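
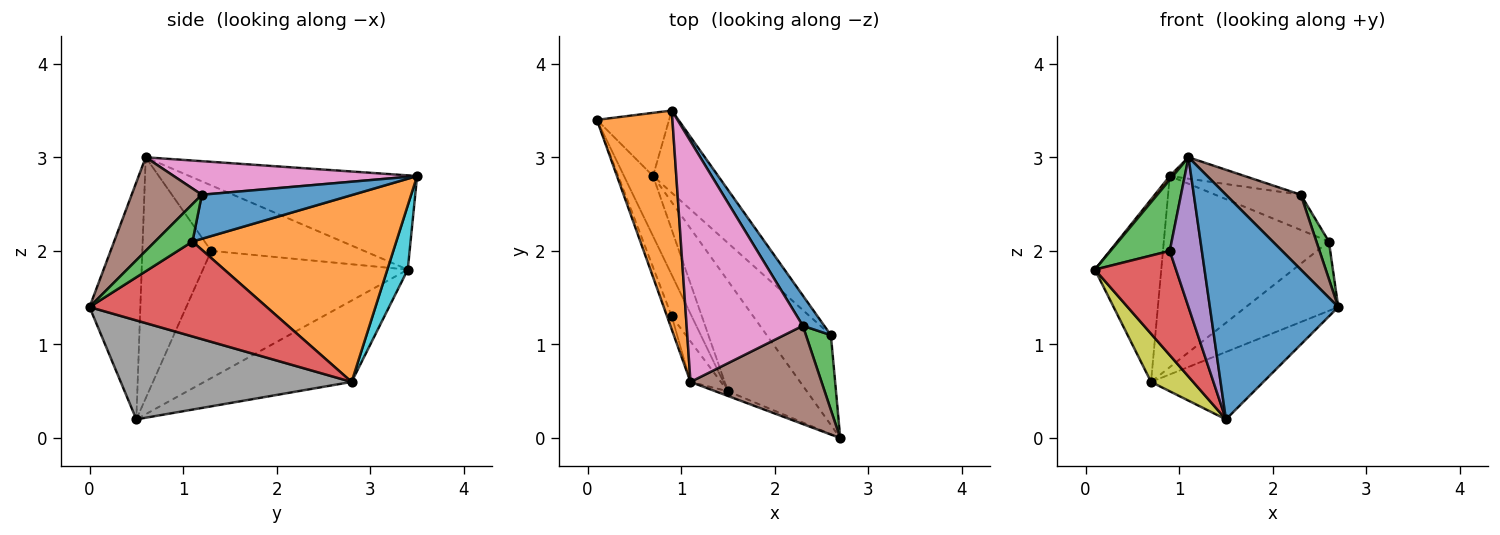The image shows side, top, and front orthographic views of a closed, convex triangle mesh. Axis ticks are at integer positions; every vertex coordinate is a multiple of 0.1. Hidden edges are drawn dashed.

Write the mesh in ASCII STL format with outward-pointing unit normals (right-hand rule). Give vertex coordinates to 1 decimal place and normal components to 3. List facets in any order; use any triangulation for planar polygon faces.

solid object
 facet normal -0.368 -0.930 -0.019
  outer loop
   vertex 1.5 0.5 0.2
   vertex 2.7 0.0 1.4
   vertex 1.1 0.6 3.0
  endloop
 endfacet
 facet normal -0.780 -0.011 0.625
  outer loop
   vertex 0.9 3.5 2.8
   vertex 0.1 3.4 1.8
   vertex 1.1 0.6 3.0
  endloop
 endfacet
 facet normal -0.930 -0.361 -0.066
  outer loop
   vertex 0.9 1.3 2.0
   vertex 1.1 0.6 3.0
   vertex 0.1 3.4 1.8
  endloop
 endfacet
 facet normal -0.920 -0.364 -0.145
  outer loop
   vertex 0.9 1.3 2.0
   vertex 0.1 3.4 1.8
   vertex 1.5 0.5 0.2
  endloop
 endfacet
 facet normal -0.901 -0.420 -0.114
  outer loop
   vertex 0.9 1.3 2.0
   vertex 1.5 0.5 0.2
   vertex 1.1 0.6 3.0
  endloop
 endfacet
 facet normal 0.494 -0.527 0.692
  outer loop
   vertex 2.3 1.2 2.6
   vertex 1.1 0.6 3.0
   vertex 2.7 0.0 1.4
  endloop
 endfacet
 facet normal 0.277 0.085 0.957
  outer loop
   vertex 2.3 1.2 2.6
   vertex 0.9 3.5 2.8
   vertex 1.1 0.6 3.0
  endloop
 endfacet
 facet normal 0.731 0.356 -0.583
  outer loop
   vertex 0.7 2.8 0.6
   vertex 2.7 0.0 1.4
   vertex 1.5 0.5 0.2
  endloop
 endfacet
 facet normal -0.909 -0.260 -0.325
  outer loop
   vertex 0.7 2.8 0.6
   vertex 1.5 0.5 0.2
   vertex 0.1 3.4 1.8
  endloop
 endfacet
 facet normal 0.279 0.907 -0.314
  outer loop
   vertex 0.7 2.8 0.6
   vertex 0.1 3.4 1.8
   vertex 0.9 3.5 2.8
  endloop
 endfacet
 facet normal 0.801 0.454 0.390
  outer loop
   vertex 2.6 1.1 2.1
   vertex 0.9 3.5 2.8
   vertex 2.3 1.2 2.6
  endloop
 endfacet
 facet normal 0.750 0.608 -0.261
  outer loop
   vertex 2.6 1.1 2.1
   vertex 0.7 2.8 0.6
   vertex 0.9 3.5 2.8
  endloop
 endfacet
 facet normal 0.802 -0.267 0.535
  outer loop
   vertex 2.6 1.1 2.1
   vertex 2.3 1.2 2.6
   vertex 2.7 0.0 1.4
  endloop
 endfacet
 facet normal 0.761 0.396 -0.514
  outer loop
   vertex 2.6 1.1 2.1
   vertex 2.7 0.0 1.4
   vertex 0.7 2.8 0.6
  endloop
 endfacet
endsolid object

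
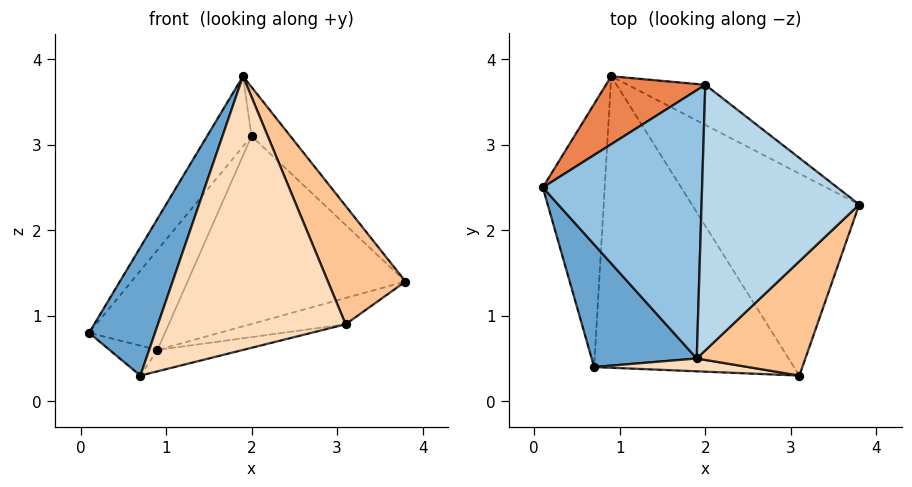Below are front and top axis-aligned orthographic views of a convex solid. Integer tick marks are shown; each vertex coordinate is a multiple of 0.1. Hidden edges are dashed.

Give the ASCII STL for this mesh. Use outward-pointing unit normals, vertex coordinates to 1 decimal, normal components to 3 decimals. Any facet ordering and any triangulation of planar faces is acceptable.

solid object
 facet normal -0.890 -0.329 0.315
  outer loop
   vertex 1.9 0.5 3.8
   vertex 0.1 2.5 0.8
   vertex 0.7 0.4 0.3
  endloop
 endfacet
 facet normal -0.799 0.152 0.581
  outer loop
   vertex 2.0 3.7 3.1
   vertex 0.1 2.5 0.8
   vertex 1.9 0.5 3.8
  endloop
 endfacet
 facet normal 0.731 0.124 0.671
  outer loop
   vertex 2.0 3.7 3.1
   vertex 1.9 0.5 3.8
   vertex 3.8 2.3 1.4
  endloop
 endfacet
 facet normal -0.397 0.104 -0.912
  outer loop
   vertex 0.9 3.8 0.6
   vertex 0.7 0.4 0.3
   vertex 0.1 2.5 0.8
  endloop
 endfacet
 facet normal -0.769 0.529 0.360
  outer loop
   vertex 0.9 3.8 0.6
   vertex 0.1 2.5 0.8
   vertex 2.0 3.7 3.1
  endloop
 endfacet
 facet normal 0.491 0.852 -0.182
  outer loop
   vertex 0.9 3.8 0.6
   vertex 2.0 3.7 3.1
   vertex 3.8 2.3 1.4
  endloop
 endfacet
 facet normal 0.842 -0.388 0.375
  outer loop
   vertex 3.1 0.3 0.9
   vertex 3.8 2.3 1.4
   vertex 1.9 0.5 3.8
  endloop
 endfacet
 facet normal -0.053 -0.997 0.047
  outer loop
   vertex 3.1 0.3 0.9
   vertex 1.9 0.5 3.8
   vertex 0.7 0.4 0.3
  endloop
 endfacet
 facet normal 0.322 0.122 -0.939
  outer loop
   vertex 3.1 0.3 0.9
   vertex 0.9 3.8 0.6
   vertex 3.8 2.3 1.4
  endloop
 endfacet
 facet normal 0.245 0.071 -0.967
  outer loop
   vertex 3.1 0.3 0.9
   vertex 0.7 0.4 0.3
   vertex 0.9 3.8 0.6
  endloop
 endfacet
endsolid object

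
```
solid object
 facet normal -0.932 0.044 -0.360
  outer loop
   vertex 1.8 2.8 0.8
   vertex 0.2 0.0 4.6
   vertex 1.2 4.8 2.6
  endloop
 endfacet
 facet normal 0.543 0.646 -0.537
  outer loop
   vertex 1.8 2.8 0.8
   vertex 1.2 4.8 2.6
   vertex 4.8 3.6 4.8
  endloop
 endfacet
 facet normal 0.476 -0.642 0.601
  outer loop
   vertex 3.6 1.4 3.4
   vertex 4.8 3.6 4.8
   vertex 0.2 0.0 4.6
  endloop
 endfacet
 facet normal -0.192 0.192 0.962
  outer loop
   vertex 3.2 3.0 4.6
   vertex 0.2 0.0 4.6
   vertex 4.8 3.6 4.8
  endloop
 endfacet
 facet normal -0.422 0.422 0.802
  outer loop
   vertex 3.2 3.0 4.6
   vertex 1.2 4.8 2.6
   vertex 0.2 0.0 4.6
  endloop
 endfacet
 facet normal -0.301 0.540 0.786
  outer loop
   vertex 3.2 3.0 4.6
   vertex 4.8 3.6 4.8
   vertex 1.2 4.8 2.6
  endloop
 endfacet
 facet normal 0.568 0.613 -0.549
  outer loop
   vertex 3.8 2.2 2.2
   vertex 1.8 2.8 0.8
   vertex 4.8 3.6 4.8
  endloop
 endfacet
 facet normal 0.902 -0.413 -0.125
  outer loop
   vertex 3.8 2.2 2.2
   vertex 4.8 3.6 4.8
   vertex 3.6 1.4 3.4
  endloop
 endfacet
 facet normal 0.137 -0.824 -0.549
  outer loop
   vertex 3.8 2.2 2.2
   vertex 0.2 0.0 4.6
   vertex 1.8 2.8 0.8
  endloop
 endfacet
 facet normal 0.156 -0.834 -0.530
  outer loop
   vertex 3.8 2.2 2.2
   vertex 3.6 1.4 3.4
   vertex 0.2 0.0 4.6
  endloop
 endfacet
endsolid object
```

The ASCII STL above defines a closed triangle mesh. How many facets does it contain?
10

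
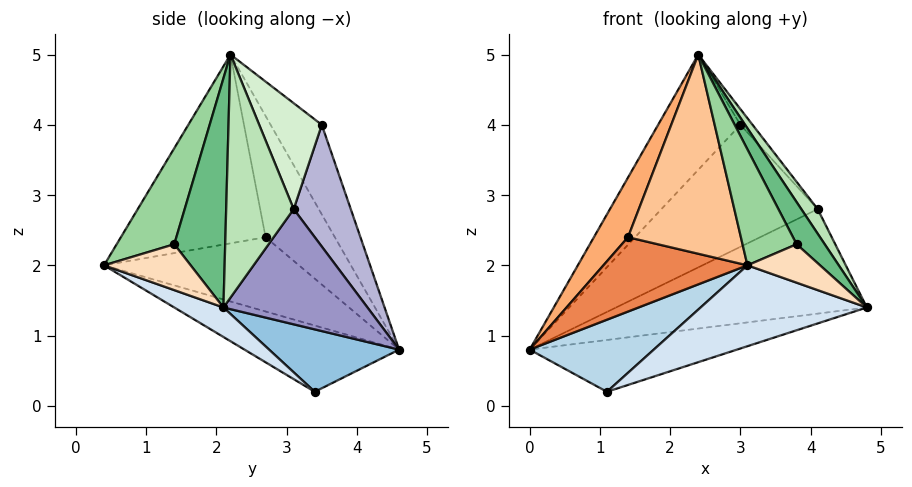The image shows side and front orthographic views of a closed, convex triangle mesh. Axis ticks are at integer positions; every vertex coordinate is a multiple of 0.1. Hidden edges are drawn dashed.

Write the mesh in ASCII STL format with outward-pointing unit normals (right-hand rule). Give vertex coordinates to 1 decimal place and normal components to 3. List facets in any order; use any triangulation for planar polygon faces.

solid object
 facet normal -0.415 0.667 0.618
  outer loop
   vertex 3.0 3.5 4.0
   vertex 0.0 4.6 0.8
   vertex 2.4 2.2 5.0
  endloop
 endfacet
 facet normal 0.431 0.687 -0.584
  outer loop
   vertex 1.1 3.4 0.2
   vertex 0.0 4.6 0.8
   vertex 4.8 2.1 1.4
  endloop
 endfacet
 facet normal -0.768 -0.617 -0.174
  outer loop
   vertex 1.1 3.4 0.2
   vertex 3.1 0.4 2.0
   vertex 0.0 4.6 0.8
  endloop
 endfacet
 facet normal 0.131 -0.444 -0.886
  outer loop
   vertex 1.1 3.4 0.2
   vertex 4.8 2.1 1.4
   vertex 3.1 0.4 2.0
  endloop
 endfacet
 facet normal -0.804 -0.594 -0.002
  outer loop
   vertex 1.4 2.7 2.4
   vertex 0.0 4.6 0.8
   vertex 3.1 0.4 2.0
  endloop
 endfacet
 facet normal -0.868 -0.428 0.252
  outer loop
   vertex 1.4 2.7 2.4
   vertex 2.4 2.2 5.0
   vertex 0.0 4.6 0.8
  endloop
 endfacet
 facet normal -0.775 -0.605 0.182
  outer loop
   vertex 1.4 2.7 2.4
   vertex 3.1 0.4 2.0
   vertex 2.4 2.2 5.0
  endloop
 endfacet
 facet normal 0.723 -0.606 0.332
  outer loop
   vertex 3.8 1.4 2.3
   vertex 3.1 0.4 2.0
   vertex 4.8 2.1 1.4
  endloop
 endfacet
 facet normal 0.752 -0.415 0.513
  outer loop
   vertex 3.8 1.4 2.3
   vertex 4.8 2.1 1.4
   vertex 2.4 2.2 5.0
  endloop
 endfacet
 facet normal 0.630 -0.592 0.502
  outer loop
   vertex 3.8 1.4 2.3
   vertex 2.4 2.2 5.0
   vertex 3.1 0.4 2.0
  endloop
 endfacet
 facet normal 0.813 -0.197 0.548
  outer loop
   vertex 4.1 3.1 2.8
   vertex 2.4 2.2 5.0
   vertex 4.8 2.1 1.4
  endloop
 endfacet
 facet normal 0.753 0.146 0.642
  outer loop
   vertex 4.1 3.1 2.8
   vertex 3.0 3.5 4.0
   vertex 2.4 2.2 5.0
  endloop
 endfacet
 facet normal 0.467 0.813 -0.347
  outer loop
   vertex 4.1 3.1 2.8
   vertex 4.8 2.1 1.4
   vertex 0.0 4.6 0.8
  endloop
 endfacet
 facet normal 0.343 0.939 0.001
  outer loop
   vertex 4.1 3.1 2.8
   vertex 0.0 4.6 0.8
   vertex 3.0 3.5 4.0
  endloop
 endfacet
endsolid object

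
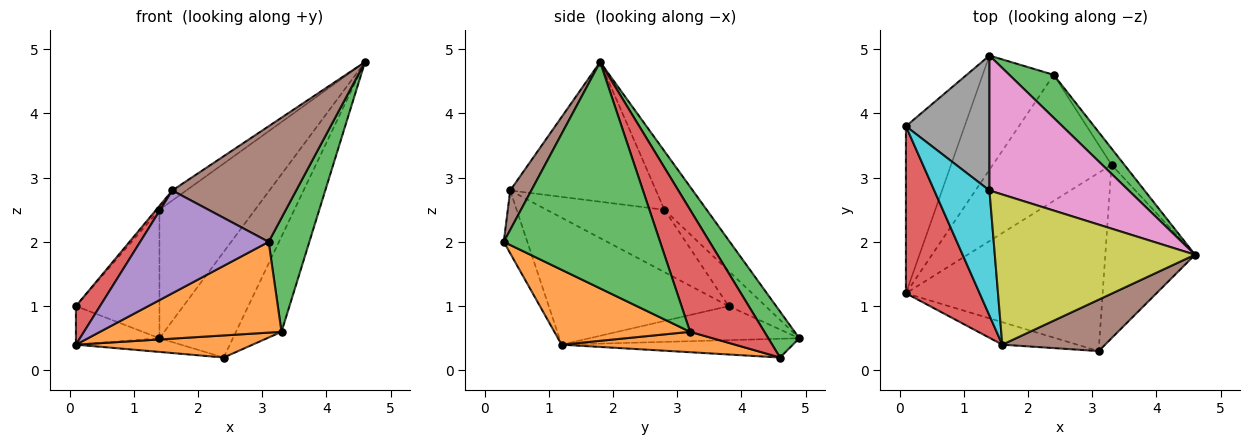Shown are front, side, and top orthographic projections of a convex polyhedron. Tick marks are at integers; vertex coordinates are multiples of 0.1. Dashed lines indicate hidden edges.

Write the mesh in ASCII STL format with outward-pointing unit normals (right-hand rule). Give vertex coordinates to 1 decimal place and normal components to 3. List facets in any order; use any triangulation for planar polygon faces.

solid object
 facet normal -0.492 0.196 -0.848
  outer loop
   vertex 0.1 3.8 1.0
   vertex 1.4 4.9 0.5
   vertex 0.1 1.2 0.4
  endloop
 endfacet
 facet normal 0.321 -0.430 -0.844
  outer loop
   vertex 3.3 3.2 0.6
   vertex 3.1 0.3 2.0
   vertex 0.1 1.2 0.4
  endloop
 endfacet
 facet normal 0.904 -0.235 -0.358
  outer loop
   vertex 3.3 3.2 0.6
   vertex 4.6 1.8 4.8
   vertex 3.1 0.3 2.0
  endloop
 endfacet
 facet normal -0.859 -0.115 0.499
  outer loop
   vertex 1.6 0.4 2.8
   vertex 0.1 3.8 1.0
   vertex 0.1 1.2 0.4
  endloop
 endfacet
 facet normal -0.176 -0.962 -0.210
  outer loop
   vertex 1.6 0.4 2.8
   vertex 0.1 1.2 0.4
   vertex 3.1 0.3 2.0
  endloop
 endfacet
 facet normal 0.154 -0.903 0.401
  outer loop
   vertex 1.6 0.4 2.8
   vertex 3.1 0.3 2.0
   vertex 4.6 1.8 4.8
  endloop
 endfacet
 facet normal -0.292 0.660 0.693
  outer loop
   vertex 1.4 2.8 2.5
   vertex 4.6 1.8 4.8
   vertex 1.4 4.9 0.5
  endloop
 endfacet
 facet normal -0.292 0.660 0.693
  outer loop
   vertex 1.4 2.8 2.5
   vertex 1.4 4.9 0.5
   vertex 0.1 3.8 1.0
  endloop
 endfacet
 facet normal -0.571 0.055 0.819
  outer loop
   vertex 1.4 2.8 2.5
   vertex 1.6 0.4 2.8
   vertex 4.6 1.8 4.8
  endloop
 endfacet
 facet normal -0.749 0.020 0.663
  outer loop
   vertex 1.4 2.8 2.5
   vertex 0.1 3.8 1.0
   vertex 1.6 0.4 2.8
  endloop
 endfacet
 facet normal -0.254 0.115 -0.960
  outer loop
   vertex 2.4 4.6 0.2
   vertex 0.1 1.2 0.4
   vertex 1.4 4.9 0.5
  endloop
 endfacet
 facet normal 0.167 -0.170 -0.971
  outer loop
   vertex 2.4 4.6 0.2
   vertex 3.3 3.2 0.6
   vertex 0.1 1.2 0.4
  endloop
 endfacet
 facet normal 0.364 0.863 0.351
  outer loop
   vertex 2.4 4.6 0.2
   vertex 1.4 4.9 0.5
   vertex 4.6 1.8 4.8
  endloop
 endfacet
 facet normal 0.849 0.520 -0.089
  outer loop
   vertex 2.4 4.6 0.2
   vertex 4.6 1.8 4.8
   vertex 3.3 3.2 0.6
  endloop
 endfacet
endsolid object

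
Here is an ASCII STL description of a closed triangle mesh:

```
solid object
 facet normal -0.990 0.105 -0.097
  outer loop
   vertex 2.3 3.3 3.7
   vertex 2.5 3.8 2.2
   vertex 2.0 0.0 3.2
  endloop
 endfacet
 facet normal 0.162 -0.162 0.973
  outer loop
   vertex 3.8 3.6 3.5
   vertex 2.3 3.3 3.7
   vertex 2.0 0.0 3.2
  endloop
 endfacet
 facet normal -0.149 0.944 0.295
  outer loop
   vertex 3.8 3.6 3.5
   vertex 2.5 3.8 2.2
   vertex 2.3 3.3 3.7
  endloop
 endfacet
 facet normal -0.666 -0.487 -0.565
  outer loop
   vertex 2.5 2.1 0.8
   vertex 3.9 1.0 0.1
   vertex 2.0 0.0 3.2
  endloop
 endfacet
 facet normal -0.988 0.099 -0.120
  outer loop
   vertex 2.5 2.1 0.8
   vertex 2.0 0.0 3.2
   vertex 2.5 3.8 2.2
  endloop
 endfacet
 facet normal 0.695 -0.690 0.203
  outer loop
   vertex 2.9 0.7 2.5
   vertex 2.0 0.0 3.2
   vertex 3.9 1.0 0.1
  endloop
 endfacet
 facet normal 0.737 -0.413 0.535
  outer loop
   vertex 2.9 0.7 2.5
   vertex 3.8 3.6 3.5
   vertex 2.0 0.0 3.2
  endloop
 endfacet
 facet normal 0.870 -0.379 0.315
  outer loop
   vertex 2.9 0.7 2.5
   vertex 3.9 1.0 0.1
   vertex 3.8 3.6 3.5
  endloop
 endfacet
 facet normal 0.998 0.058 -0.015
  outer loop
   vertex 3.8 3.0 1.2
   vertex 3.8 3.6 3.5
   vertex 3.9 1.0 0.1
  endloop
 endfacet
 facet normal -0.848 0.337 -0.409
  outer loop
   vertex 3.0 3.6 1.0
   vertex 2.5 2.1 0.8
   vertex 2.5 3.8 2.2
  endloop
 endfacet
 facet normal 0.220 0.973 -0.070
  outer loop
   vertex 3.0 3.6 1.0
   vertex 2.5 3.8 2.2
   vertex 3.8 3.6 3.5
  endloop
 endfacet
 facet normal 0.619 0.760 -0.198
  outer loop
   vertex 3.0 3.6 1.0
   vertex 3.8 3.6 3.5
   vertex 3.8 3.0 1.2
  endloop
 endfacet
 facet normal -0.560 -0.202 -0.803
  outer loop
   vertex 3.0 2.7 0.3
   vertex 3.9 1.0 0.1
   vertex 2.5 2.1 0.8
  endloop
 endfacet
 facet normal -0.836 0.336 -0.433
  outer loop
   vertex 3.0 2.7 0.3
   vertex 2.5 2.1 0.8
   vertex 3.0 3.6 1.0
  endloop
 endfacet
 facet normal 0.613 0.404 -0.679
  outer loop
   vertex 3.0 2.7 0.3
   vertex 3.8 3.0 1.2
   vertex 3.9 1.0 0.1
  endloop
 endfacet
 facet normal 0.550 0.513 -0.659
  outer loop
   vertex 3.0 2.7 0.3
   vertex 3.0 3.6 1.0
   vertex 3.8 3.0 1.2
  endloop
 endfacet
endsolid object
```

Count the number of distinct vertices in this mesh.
10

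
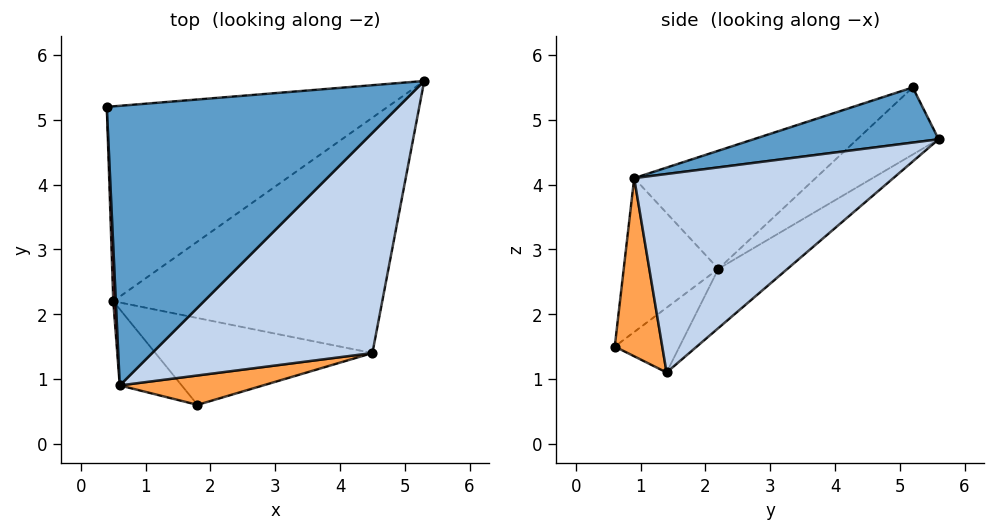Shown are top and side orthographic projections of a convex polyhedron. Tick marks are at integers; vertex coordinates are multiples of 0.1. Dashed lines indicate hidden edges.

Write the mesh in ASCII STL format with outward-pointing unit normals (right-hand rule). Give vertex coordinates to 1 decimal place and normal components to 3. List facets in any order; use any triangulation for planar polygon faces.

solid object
 facet normal 0.177 -0.297 0.938
  outer loop
   vertex 0.6 0.9 4.1
   vertex 5.3 5.6 4.7
   vertex 0.4 5.2 5.5
  endloop
 endfacet
 facet normal 0.532 -0.607 0.590
  outer loop
   vertex 0.6 0.9 4.1
   vertex 4.5 1.4 1.1
   vertex 5.3 5.6 4.7
  endloop
 endfacet
 facet normal 0.309 -0.918 0.248
  outer loop
   vertex 0.6 0.9 4.1
   vertex 1.8 0.6 1.5
   vertex 4.5 1.4 1.1
  endloop
 endfacet
 facet normal -0.173 0.669 -0.723
  outer loop
   vertex 0.5 2.2 2.7
   vertex 0.4 5.2 5.5
   vertex 5.3 5.6 4.7
  endloop
 endfacet
 facet normal -0.162 0.660 -0.734
  outer loop
   vertex 0.5 2.2 2.7
   vertex 5.3 5.6 4.7
   vertex 4.5 1.4 1.1
  endloop
 endfacet
 facet normal -0.257 0.437 -0.862
  outer loop
   vertex 0.5 2.2 2.7
   vertex 4.5 1.4 1.1
   vertex 1.8 0.6 1.5
  endloop
 endfacet
 facet normal -0.998 -0.053 0.022
  outer loop
   vertex 0.5 2.2 2.7
   vertex 0.6 0.9 4.1
   vertex 0.4 5.2 5.5
  endloop
 endfacet
 facet normal -0.838 -0.428 -0.338
  outer loop
   vertex 0.5 2.2 2.7
   vertex 1.8 0.6 1.5
   vertex 0.6 0.9 4.1
  endloop
 endfacet
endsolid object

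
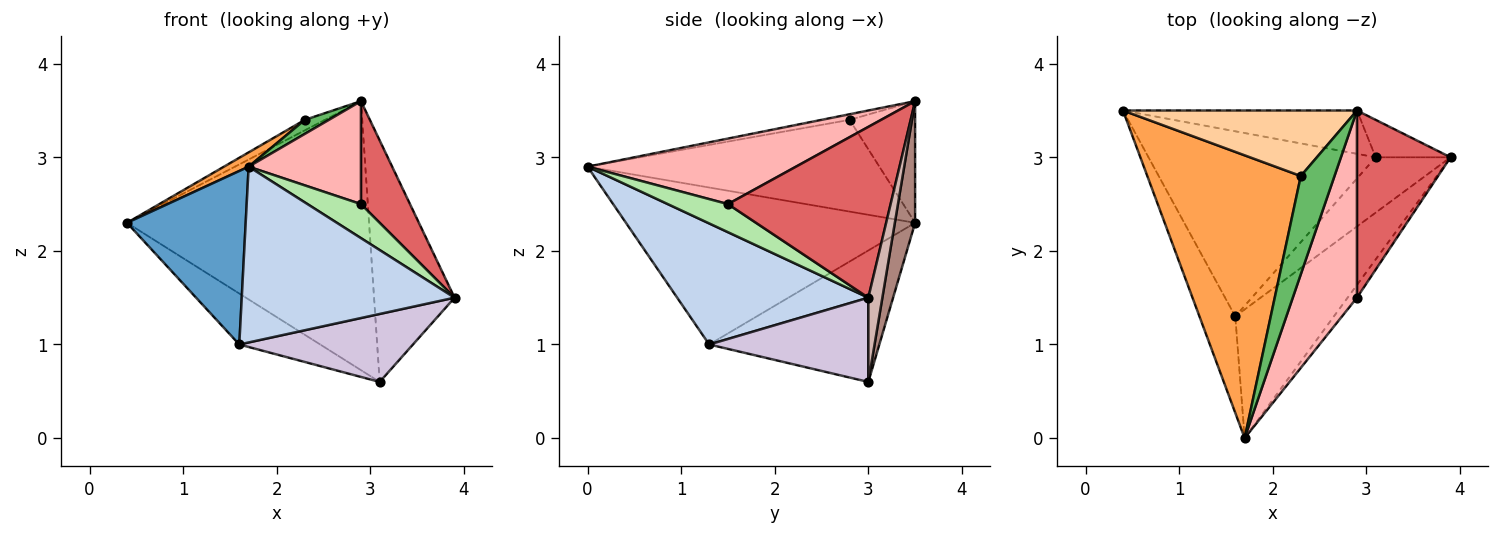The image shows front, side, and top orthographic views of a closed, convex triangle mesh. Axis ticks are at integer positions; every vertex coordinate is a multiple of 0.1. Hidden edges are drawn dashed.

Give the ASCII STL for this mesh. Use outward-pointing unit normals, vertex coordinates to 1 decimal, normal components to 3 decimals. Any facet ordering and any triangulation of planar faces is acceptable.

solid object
 facet normal -0.905 -0.372 -0.207
  outer loop
   vertex 1.6 1.3 1.0
   vertex 1.7 0.0 2.9
   vertex 0.4 3.5 2.3
  endloop
 endfacet
 facet normal 0.587 -0.653 -0.478
  outer loop
   vertex 1.6 1.3 1.0
   vertex 3.9 3.0 1.5
   vertex 1.7 0.0 2.9
  endloop
 endfacet
 facet normal -0.512 -0.043 0.858
  outer loop
   vertex 2.3 2.8 3.4
   vertex 0.4 3.5 2.3
   vertex 1.7 0.0 2.9
  endloop
 endfacet
 facet normal -0.457 0.141 0.878
  outer loop
   vertex 2.3 2.8 3.4
   vertex 2.9 3.5 3.6
   vertex 0.4 3.5 2.3
  endloop
 endfacet
 facet normal -0.163 -0.140 0.977
  outer loop
   vertex 2.3 2.8 3.4
   vertex 1.7 0.0 2.9
   vertex 2.9 3.5 3.6
  endloop
 endfacet
 facet normal 0.725 -0.645 -0.242
  outer loop
   vertex 2.9 1.5 2.5
   vertex 1.7 0.0 2.9
   vertex 3.9 3.0 1.5
  endloop
 endfacet
 facet normal 0.848 -0.256 0.465
  outer loop
   vertex 2.9 1.5 2.5
   vertex 3.9 3.0 1.5
   vertex 2.9 3.5 3.6
  endloop
 endfacet
 facet normal 0.667 -0.359 0.653
  outer loop
   vertex 2.9 1.5 2.5
   vertex 2.9 3.5 3.6
   vertex 1.7 0.0 2.9
  endloop
 endfacet
 facet normal -0.487 0.232 -0.842
  outer loop
   vertex 3.1 3.0 0.6
   vertex 1.6 1.3 1.0
   vertex 0.4 3.5 2.3
  endloop
 endfacet
 facet normal 0.579 -0.632 -0.515
  outer loop
   vertex 3.1 3.0 0.6
   vertex 3.9 3.0 1.5
   vertex 1.6 1.3 1.0
  endloop
 endfacet
 facet normal 0.082 0.984 -0.158
  outer loop
   vertex 3.1 3.0 0.6
   vertex 0.4 3.5 2.3
   vertex 2.9 3.5 3.6
  endloop
 endfacet
 facet normal 0.170 0.974 -0.151
  outer loop
   vertex 3.1 3.0 0.6
   vertex 2.9 3.5 3.6
   vertex 3.9 3.0 1.5
  endloop
 endfacet
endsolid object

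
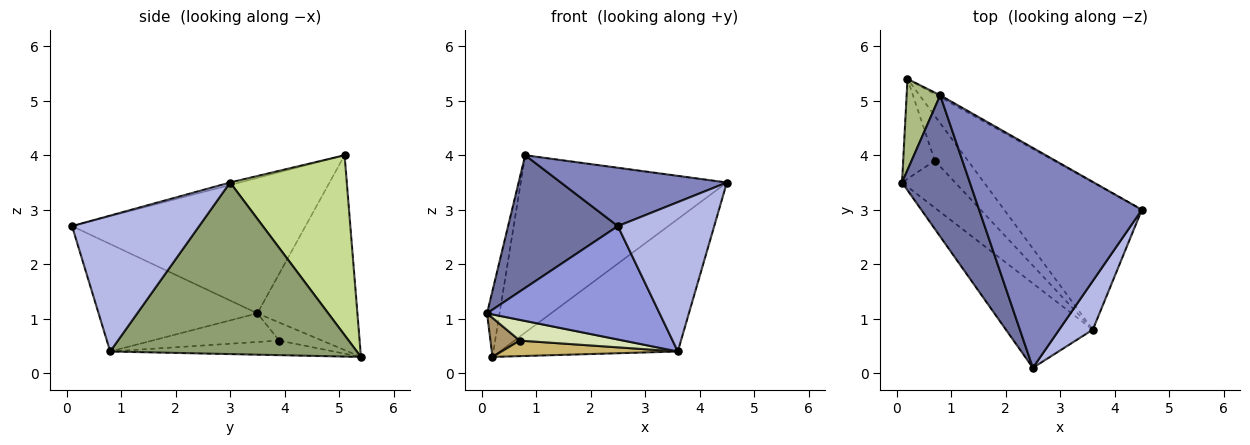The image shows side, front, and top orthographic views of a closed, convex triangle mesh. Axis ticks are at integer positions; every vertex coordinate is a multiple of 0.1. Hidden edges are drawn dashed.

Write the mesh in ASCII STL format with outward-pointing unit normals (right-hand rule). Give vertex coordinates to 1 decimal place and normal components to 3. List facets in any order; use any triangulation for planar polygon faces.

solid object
 facet normal -0.824 -0.388 0.413
  outer loop
   vertex 0.8 5.1 4.0
   vertex 0.1 3.5 1.1
   vertex 2.5 0.1 2.7
  endloop
 endfacet
 facet normal -0.015 -0.256 0.966
  outer loop
   vertex 0.8 5.1 4.0
   vertex 2.5 0.1 2.7
   vertex 4.5 3.0 3.5
  endloop
 endfacet
 facet normal -0.594 -0.645 -0.480
  outer loop
   vertex 3.6 0.8 0.4
   vertex 2.5 0.1 2.7
   vertex 0.1 3.5 1.1
  endloop
 endfacet
 facet normal 0.782 -0.593 0.194
  outer loop
   vertex 3.6 0.8 0.4
   vertex 4.5 3.0 3.5
   vertex 2.5 0.1 2.7
  endloop
 endfacet
 facet normal 0.680 0.490 -0.545
  outer loop
   vertex 0.2 5.4 0.3
   vertex 4.5 3.0 3.5
   vertex 3.6 0.8 0.4
  endloop
 endfacet
 facet normal -0.978 0.122 0.169
  outer loop
   vertex 0.2 5.4 0.3
   vertex 0.1 3.5 1.1
   vertex 0.8 5.1 4.0
  endloop
 endfacet
 facet normal 0.493 0.870 -0.009
  outer loop
   vertex 0.2 5.4 0.3
   vertex 0.8 5.1 4.0
   vertex 4.5 3.0 3.5
  endloop
 endfacet
 facet normal -0.443 -0.361 -0.821
  outer loop
   vertex 0.7 3.9 0.6
   vertex 3.6 0.8 0.4
   vertex 0.1 3.5 1.1
  endloop
 endfacet
 facet normal -0.471 -0.321 -0.822
  outer loop
   vertex 0.7 3.9 0.6
   vertex 0.1 3.5 1.1
   vertex 0.2 5.4 0.3
  endloop
 endfacet
 facet normal -0.383 -0.302 -0.873
  outer loop
   vertex 0.7 3.9 0.6
   vertex 0.2 5.4 0.3
   vertex 3.6 0.8 0.4
  endloop
 endfacet
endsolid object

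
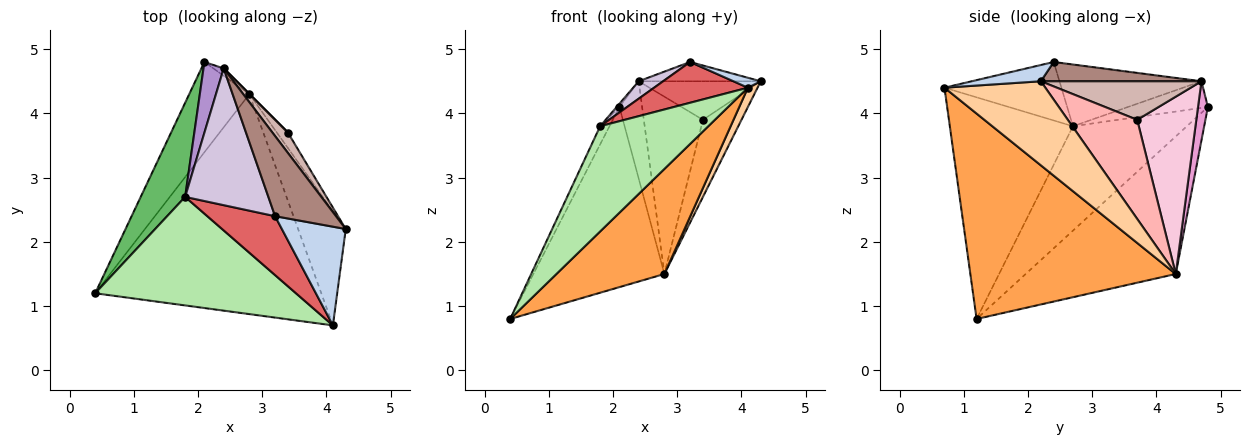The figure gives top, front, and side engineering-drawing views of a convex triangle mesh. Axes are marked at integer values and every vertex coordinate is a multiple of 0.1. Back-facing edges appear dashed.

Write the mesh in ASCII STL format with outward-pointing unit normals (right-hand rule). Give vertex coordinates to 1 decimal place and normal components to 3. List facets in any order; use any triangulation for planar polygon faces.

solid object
 facet normal -0.716 0.625 -0.313
  outer loop
   vertex 2.8 4.3 1.5
   vertex 0.4 1.2 0.8
   vertex 2.1 4.8 4.1
  endloop
 endfacet
 facet normal 0.245 -0.097 0.965
  outer loop
   vertex 4.1 0.7 4.4
   vertex 4.3 2.2 4.5
   vertex 3.2 2.4 4.8
  endloop
 endfacet
 facet normal 0.634 -0.333 -0.698
  outer loop
   vertex 4.1 0.7 4.4
   vertex 0.4 1.2 0.8
   vertex 2.8 4.3 1.5
  endloop
 endfacet
 facet normal 0.867 -0.083 -0.491
  outer loop
   vertex 4.1 0.7 4.4
   vertex 2.8 4.3 1.5
   vertex 4.3 2.2 4.5
  endloop
 endfacet
 facet normal -0.918 0.075 0.391
  outer loop
   vertex 1.8 2.7 3.8
   vertex 2.1 4.8 4.1
   vertex 0.4 1.2 0.8
  endloop
 endfacet
 facet normal -0.621 -0.546 0.563
  outer loop
   vertex 1.8 2.7 3.8
   vertex 0.4 1.2 0.8
   vertex 4.1 0.7 4.4
  endloop
 endfacet
 facet normal -0.579 -0.464 0.671
  outer loop
   vertex 1.8 2.7 3.8
   vertex 4.1 0.7 4.4
   vertex 3.2 2.4 4.8
  endloop
 endfacet
 facet normal 0.870 0.483 -0.097
  outer loop
   vertex 3.4 3.7 3.9
   vertex 4.3 2.2 4.5
   vertex 2.8 4.3 1.5
  endloop
 endfacet
 facet normal -0.796 0.027 0.604
  outer loop
   vertex 2.4 4.7 4.5
   vertex 2.1 4.8 4.1
   vertex 1.8 2.7 3.8
  endloop
 endfacet
 facet normal -0.593 -0.102 0.799
  outer loop
   vertex 2.4 4.7 4.5
   vertex 1.8 2.7 3.8
   vertex 3.2 2.4 4.8
  endloop
 endfacet
 facet normal 0.294 0.223 0.929
  outer loop
   vertex 2.4 4.7 4.5
   vertex 3.2 2.4 4.8
   vertex 4.3 2.2 4.5
  endloop
 endfacet
 facet normal 0.759 0.577 0.303
  outer loop
   vertex 2.4 4.7 4.5
   vertex 4.3 2.2 4.5
   vertex 3.4 3.7 3.9
  endloop
 endfacet
 facet normal 0.397 0.915 -0.069
  outer loop
   vertex 2.4 4.7 4.5
   vertex 2.8 4.3 1.5
   vertex 2.1 4.8 4.1
  endloop
 endfacet
 facet normal 0.707 0.707 0.000
  outer loop
   vertex 2.4 4.7 4.5
   vertex 3.4 3.7 3.9
   vertex 2.8 4.3 1.5
  endloop
 endfacet
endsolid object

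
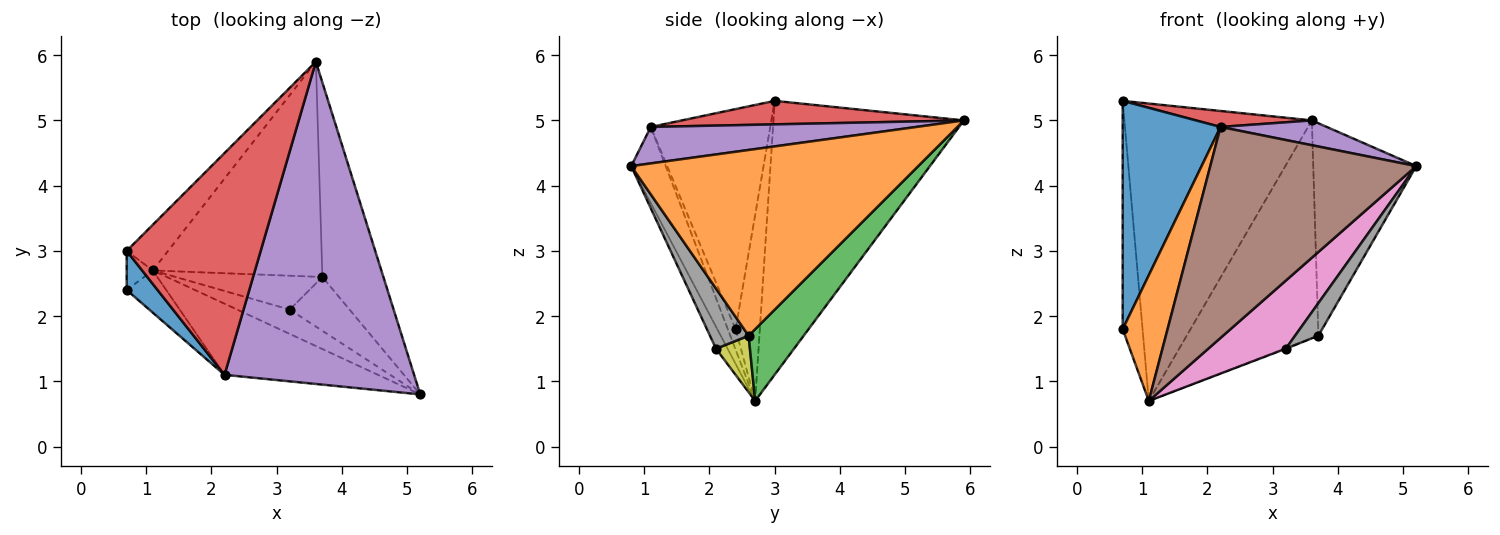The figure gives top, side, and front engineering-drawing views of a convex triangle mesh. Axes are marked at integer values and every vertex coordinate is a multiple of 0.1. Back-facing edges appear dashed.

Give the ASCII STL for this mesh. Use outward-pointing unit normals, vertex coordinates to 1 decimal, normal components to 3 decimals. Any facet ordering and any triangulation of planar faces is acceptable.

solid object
 facet normal -0.709 0.697 -0.107
  outer loop
   vertex 1.1 2.7 0.7
   vertex 0.7 3.0 5.3
   vertex 3.6 5.9 5.0
  endloop
 endfacet
 facet normal 0.899 0.323 -0.295
  outer loop
   vertex 3.7 2.6 1.7
   vertex 3.6 5.9 5.0
   vertex 5.2 0.8 4.3
  endloop
 endfacet
 facet normal 0.285 0.682 -0.673
  outer loop
   vertex 3.7 2.6 1.7
   vertex 1.1 2.7 0.7
   vertex 3.6 5.9 5.0
  endloop
 endfacet
 facet normal 0.172 -0.071 0.982
  outer loop
   vertex 2.2 1.1 4.9
   vertex 3.6 5.9 5.0
   vertex 0.7 3.0 5.3
  endloop
 endfacet
 facet normal 0.188 -0.075 0.979
  outer loop
   vertex 2.2 1.1 4.9
   vertex 5.2 0.8 4.3
   vertex 3.6 5.9 5.0
  endloop
 endfacet
 facet normal -0.157 -0.936 -0.315
  outer loop
   vertex 2.2 1.1 4.9
   vertex 1.1 2.7 0.7
   vertex 5.2 0.8 4.3
  endloop
 endfacet
 facet normal -0.139 -0.932 -0.333
  outer loop
   vertex 3.2 2.1 1.5
   vertex 5.2 0.8 4.3
   vertex 1.1 2.7 0.7
  endloop
 endfacet
 facet normal 0.652 -0.393 -0.648
  outer loop
   vertex 3.2 2.1 1.5
   vertex 3.7 2.6 1.7
   vertex 5.2 0.8 4.3
  endloop
 endfacet
 facet normal 0.359 0.014 -0.933
  outer loop
   vertex 3.2 2.1 1.5
   vertex 1.1 2.7 0.7
   vertex 3.7 2.6 1.7
  endloop
 endfacet
 facet normal -0.769 0.630 -0.108
  outer loop
   vertex 0.7 2.4 1.8
   vertex 0.7 3.0 5.3
   vertex 1.1 2.7 0.7
  endloop
 endfacet
 facet normal -0.769 -0.630 0.108
  outer loop
   vertex 0.7 2.4 1.8
   vertex 2.2 1.1 4.9
   vertex 0.7 3.0 5.3
  endloop
 endfacet
 facet normal -0.162 -0.936 -0.314
  outer loop
   vertex 0.7 2.4 1.8
   vertex 1.1 2.7 0.7
   vertex 2.2 1.1 4.9
  endloop
 endfacet
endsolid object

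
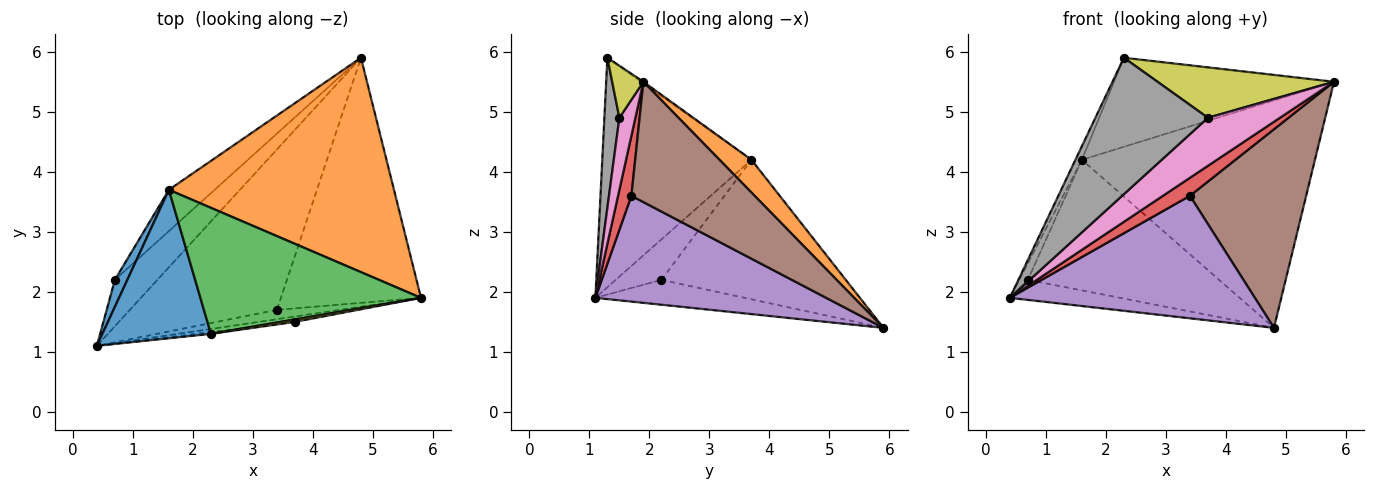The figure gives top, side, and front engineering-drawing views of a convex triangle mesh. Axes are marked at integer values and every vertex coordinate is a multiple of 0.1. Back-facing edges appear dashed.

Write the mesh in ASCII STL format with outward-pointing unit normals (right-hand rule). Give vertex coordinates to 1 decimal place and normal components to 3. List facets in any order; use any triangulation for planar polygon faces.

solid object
 facet normal -0.903 0.039 0.427
  outer loop
   vertex 1.6 3.7 4.2
   vertex 0.4 1.1 1.9
   vertex 2.3 1.3 5.9
  endloop
 endfacet
 facet normal 0.099 0.724 0.682
  outer loop
   vertex 1.6 3.7 4.2
   vertex 5.8 1.9 5.5
   vertex 4.8 5.9 1.4
  endloop
 endfacet
 facet normal -0.006 0.577 0.817
  outer loop
   vertex 1.6 3.7 4.2
   vertex 2.3 1.3 5.9
   vertex 5.8 1.9 5.5
  endloop
 endfacet
 facet normal 0.402 -0.813 -0.422
  outer loop
   vertex 3.4 1.7 3.6
   vertex 5.8 1.9 5.5
   vertex 0.4 1.1 1.9
  endloop
 endfacet
 facet normal 0.496 -0.527 -0.690
  outer loop
   vertex 3.4 1.7 3.6
   vertex 0.4 1.1 1.9
   vertex 4.8 5.9 1.4
  endloop
 endfacet
 facet normal 0.555 -0.524 -0.646
  outer loop
   vertex 3.4 1.7 3.6
   vertex 4.8 5.9 1.4
   vertex 5.8 1.9 5.5
  endloop
 endfacet
 facet normal 0.216 -0.970 -0.108
  outer loop
   vertex 3.7 1.5 4.9
   vertex 0.4 1.1 1.9
   vertex 5.8 1.9 5.5
  endloop
 endfacet
 facet normal 0.132 -0.991 -0.013
  outer loop
   vertex 3.7 1.5 4.9
   vertex 2.3 1.3 5.9
   vertex 0.4 1.1 1.9
  endloop
 endfacet
 facet normal 0.174 -0.984 0.047
  outer loop
   vertex 3.7 1.5 4.9
   vertex 5.8 1.9 5.5
   vertex 2.3 1.3 5.9
  endloop
 endfacet
 facet normal -0.473 0.350 -0.809
  outer loop
   vertex 0.7 2.2 2.2
   vertex 4.8 5.9 1.4
   vertex 0.4 1.1 1.9
  endloop
 endfacet
 facet normal -0.940 0.177 0.290
  outer loop
   vertex 0.7 2.2 2.2
   vertex 0.4 1.1 1.9
   vertex 1.6 3.7 4.2
  endloop
 endfacet
 facet normal -0.677 0.702 -0.222
  outer loop
   vertex 0.7 2.2 2.2
   vertex 1.6 3.7 4.2
   vertex 4.8 5.9 1.4
  endloop
 endfacet
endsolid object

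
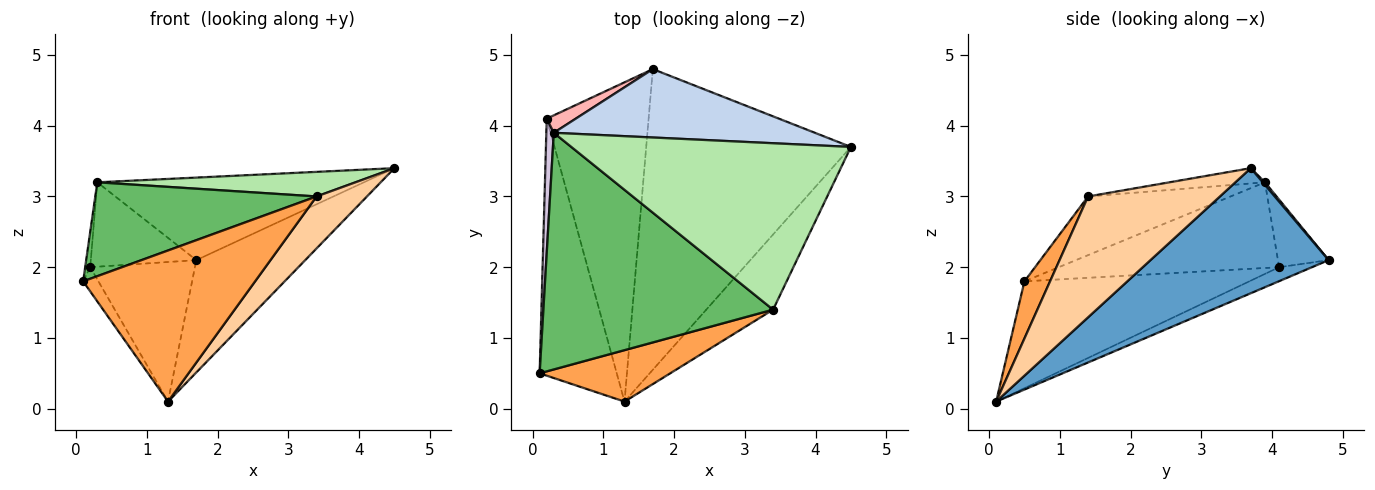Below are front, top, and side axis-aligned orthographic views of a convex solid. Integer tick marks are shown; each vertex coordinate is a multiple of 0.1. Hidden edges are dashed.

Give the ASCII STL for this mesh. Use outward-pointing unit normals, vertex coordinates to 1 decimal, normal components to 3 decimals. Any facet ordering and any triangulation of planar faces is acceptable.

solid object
 facet normal 0.497 0.304 -0.813
  outer loop
   vertex 1.3 0.1 0.1
   vertex 1.7 4.8 2.1
   vertex 4.5 3.7 3.4
  endloop
 endfacet
 facet normal 0.006 0.770 0.638
  outer loop
   vertex 0.3 3.9 3.2
   vertex 4.5 3.7 3.4
   vertex 1.7 4.8 2.1
  endloop
 endfacet
 facet normal 0.140 -0.937 0.319
  outer loop
   vertex 3.4 1.4 3.0
   vertex 0.1 0.5 1.8
   vertex 1.3 0.1 0.1
  endloop
 endfacet
 facet normal 0.830 -0.317 -0.459
  outer loop
   vertex 3.4 1.4 3.0
   vertex 1.3 0.1 0.1
   vertex 4.5 3.7 3.4
  endloop
 endfacet
 facet normal -0.231 -0.359 0.904
  outer loop
   vertex 3.4 1.4 3.0
   vertex 0.3 3.9 3.2
   vertex 0.1 0.5 1.8
  endloop
 endfacet
 facet normal -0.054 -0.146 0.988
  outer loop
   vertex 3.4 1.4 3.0
   vertex 4.5 3.7 3.4
   vertex 0.3 3.9 3.2
  endloop
 endfacet
 facet normal -0.125 0.397 -0.909
  outer loop
   vertex 0.2 4.1 2.0
   vertex 1.7 4.8 2.1
   vertex 1.3 0.1 0.1
  endloop
 endfacet
 facet normal -0.426 0.886 0.183
  outer loop
   vertex 0.2 4.1 2.0
   vertex 0.3 3.9 3.2
   vertex 1.7 4.8 2.1
  endloop
 endfacet
 facet normal -0.810 0.055 -0.584
  outer loop
   vertex 0.2 4.1 2.0
   vertex 1.3 0.1 0.1
   vertex 0.1 0.5 1.8
  endloop
 endfacet
 facet normal -0.996 0.023 0.087
  outer loop
   vertex 0.2 4.1 2.0
   vertex 0.1 0.5 1.8
   vertex 0.3 3.9 3.2
  endloop
 endfacet
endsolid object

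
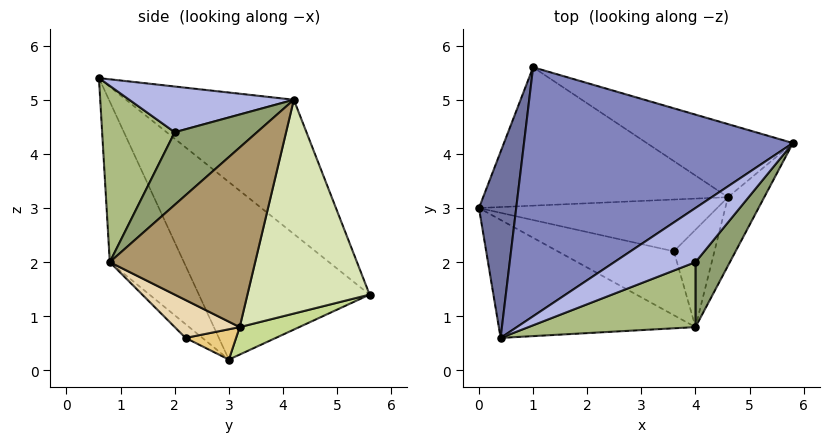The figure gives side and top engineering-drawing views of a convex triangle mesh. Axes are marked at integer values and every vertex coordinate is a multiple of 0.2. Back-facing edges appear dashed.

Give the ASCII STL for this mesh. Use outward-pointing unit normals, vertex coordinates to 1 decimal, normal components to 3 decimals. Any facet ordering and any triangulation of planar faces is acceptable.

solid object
 facet normal -0.942 0.271 0.198
  outer loop
   vertex 1.0 5.6 1.4
   vertex 0.0 3.0 0.2
   vertex 0.4 0.6 5.4
  endloop
 endfacet
 facet normal -0.354 0.610 0.709
  outer loop
   vertex 1.0 5.6 1.4
   vertex 0.4 0.6 5.4
   vertex 5.8 4.2 5.0
  endloop
 endfacet
 facet normal -0.309 -0.872 -0.379
  outer loop
   vertex 4.0 0.8 2.0
   vertex 0.4 0.6 5.4
   vertex 0.0 3.0 0.2
  endloop
 endfacet
 facet normal 0.413 -0.538 0.734
  outer loop
   vertex 4.0 2.0 4.4
   vertex 5.8 4.2 5.0
   vertex 0.4 0.6 5.4
  endloop
 endfacet
 facet normal 0.686 -0.650 0.325
  outer loop
   vertex 4.0 2.0 4.4
   vertex 4.0 0.8 2.0
   vertex 5.8 4.2 5.0
  endloop
 endfacet
 facet normal 0.427 -0.809 0.404
  outer loop
   vertex 4.0 2.0 4.4
   vertex 0.4 0.6 5.4
   vertex 4.0 0.8 2.0
  endloop
 endfacet
 facet normal 0.103 0.384 -0.918
  outer loop
   vertex 4.6 3.2 0.8
   vertex 0.0 3.0 0.2
   vertex 1.0 5.6 1.4
  endloop
 endfacet
 facet normal 0.485 0.810 -0.331
  outer loop
   vertex 4.6 3.2 0.8
   vertex 1.0 5.6 1.4
   vertex 5.8 4.2 5.0
  endloop
 endfacet
 facet normal 0.927 -0.325 -0.187
  outer loop
   vertex 4.6 3.2 0.8
   vertex 5.8 4.2 5.0
   vertex 4.0 0.8 2.0
  endloop
 endfacet
 facet normal -0.082 -0.716 -0.693
  outer loop
   vertex 3.6 2.2 0.6
   vertex 4.0 0.8 2.0
   vertex 0.0 3.0 0.2
  endloop
 endfacet
 facet normal 0.126 0.072 -0.989
  outer loop
   vertex 3.6 2.2 0.6
   vertex 0.0 3.0 0.2
   vertex 4.6 3.2 0.8
  endloop
 endfacet
 facet normal 0.601 -0.472 -0.644
  outer loop
   vertex 3.6 2.2 0.6
   vertex 4.6 3.2 0.8
   vertex 4.0 0.8 2.0
  endloop
 endfacet
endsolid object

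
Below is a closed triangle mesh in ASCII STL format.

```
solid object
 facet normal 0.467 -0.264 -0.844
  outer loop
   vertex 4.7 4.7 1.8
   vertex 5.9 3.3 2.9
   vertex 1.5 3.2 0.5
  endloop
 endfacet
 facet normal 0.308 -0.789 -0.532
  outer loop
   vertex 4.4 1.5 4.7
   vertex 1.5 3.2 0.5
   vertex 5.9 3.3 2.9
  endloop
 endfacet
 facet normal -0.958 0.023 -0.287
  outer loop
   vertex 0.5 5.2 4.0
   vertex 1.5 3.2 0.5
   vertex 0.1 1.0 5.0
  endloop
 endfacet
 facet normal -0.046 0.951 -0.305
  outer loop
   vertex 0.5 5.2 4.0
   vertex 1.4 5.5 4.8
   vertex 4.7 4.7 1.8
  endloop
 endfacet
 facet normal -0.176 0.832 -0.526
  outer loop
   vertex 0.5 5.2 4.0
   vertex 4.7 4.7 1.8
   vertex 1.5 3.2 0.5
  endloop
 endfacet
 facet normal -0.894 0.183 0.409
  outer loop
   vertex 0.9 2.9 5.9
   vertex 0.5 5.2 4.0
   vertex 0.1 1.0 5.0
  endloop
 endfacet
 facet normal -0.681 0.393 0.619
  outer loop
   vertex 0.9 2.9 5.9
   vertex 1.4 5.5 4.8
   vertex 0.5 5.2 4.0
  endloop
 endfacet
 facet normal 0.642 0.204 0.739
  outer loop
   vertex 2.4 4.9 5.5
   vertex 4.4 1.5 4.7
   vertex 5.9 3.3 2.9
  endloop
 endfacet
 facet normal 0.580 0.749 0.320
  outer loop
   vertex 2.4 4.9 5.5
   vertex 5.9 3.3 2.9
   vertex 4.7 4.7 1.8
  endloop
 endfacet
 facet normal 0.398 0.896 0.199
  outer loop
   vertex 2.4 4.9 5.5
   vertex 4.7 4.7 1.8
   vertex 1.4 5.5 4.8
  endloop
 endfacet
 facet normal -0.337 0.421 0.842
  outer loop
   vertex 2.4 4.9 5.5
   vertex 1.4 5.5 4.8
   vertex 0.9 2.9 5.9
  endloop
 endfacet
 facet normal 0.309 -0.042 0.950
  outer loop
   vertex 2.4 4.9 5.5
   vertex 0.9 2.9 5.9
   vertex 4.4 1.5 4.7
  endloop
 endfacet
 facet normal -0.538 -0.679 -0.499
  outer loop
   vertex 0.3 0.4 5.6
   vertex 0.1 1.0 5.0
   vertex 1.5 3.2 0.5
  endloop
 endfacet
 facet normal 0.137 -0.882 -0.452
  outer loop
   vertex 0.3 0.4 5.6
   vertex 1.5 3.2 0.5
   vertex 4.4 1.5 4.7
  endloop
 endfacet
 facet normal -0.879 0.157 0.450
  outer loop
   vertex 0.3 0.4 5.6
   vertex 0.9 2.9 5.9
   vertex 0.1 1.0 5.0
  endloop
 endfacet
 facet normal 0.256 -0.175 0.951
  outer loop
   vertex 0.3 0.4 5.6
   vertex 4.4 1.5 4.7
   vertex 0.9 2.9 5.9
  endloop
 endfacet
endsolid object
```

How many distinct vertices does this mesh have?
10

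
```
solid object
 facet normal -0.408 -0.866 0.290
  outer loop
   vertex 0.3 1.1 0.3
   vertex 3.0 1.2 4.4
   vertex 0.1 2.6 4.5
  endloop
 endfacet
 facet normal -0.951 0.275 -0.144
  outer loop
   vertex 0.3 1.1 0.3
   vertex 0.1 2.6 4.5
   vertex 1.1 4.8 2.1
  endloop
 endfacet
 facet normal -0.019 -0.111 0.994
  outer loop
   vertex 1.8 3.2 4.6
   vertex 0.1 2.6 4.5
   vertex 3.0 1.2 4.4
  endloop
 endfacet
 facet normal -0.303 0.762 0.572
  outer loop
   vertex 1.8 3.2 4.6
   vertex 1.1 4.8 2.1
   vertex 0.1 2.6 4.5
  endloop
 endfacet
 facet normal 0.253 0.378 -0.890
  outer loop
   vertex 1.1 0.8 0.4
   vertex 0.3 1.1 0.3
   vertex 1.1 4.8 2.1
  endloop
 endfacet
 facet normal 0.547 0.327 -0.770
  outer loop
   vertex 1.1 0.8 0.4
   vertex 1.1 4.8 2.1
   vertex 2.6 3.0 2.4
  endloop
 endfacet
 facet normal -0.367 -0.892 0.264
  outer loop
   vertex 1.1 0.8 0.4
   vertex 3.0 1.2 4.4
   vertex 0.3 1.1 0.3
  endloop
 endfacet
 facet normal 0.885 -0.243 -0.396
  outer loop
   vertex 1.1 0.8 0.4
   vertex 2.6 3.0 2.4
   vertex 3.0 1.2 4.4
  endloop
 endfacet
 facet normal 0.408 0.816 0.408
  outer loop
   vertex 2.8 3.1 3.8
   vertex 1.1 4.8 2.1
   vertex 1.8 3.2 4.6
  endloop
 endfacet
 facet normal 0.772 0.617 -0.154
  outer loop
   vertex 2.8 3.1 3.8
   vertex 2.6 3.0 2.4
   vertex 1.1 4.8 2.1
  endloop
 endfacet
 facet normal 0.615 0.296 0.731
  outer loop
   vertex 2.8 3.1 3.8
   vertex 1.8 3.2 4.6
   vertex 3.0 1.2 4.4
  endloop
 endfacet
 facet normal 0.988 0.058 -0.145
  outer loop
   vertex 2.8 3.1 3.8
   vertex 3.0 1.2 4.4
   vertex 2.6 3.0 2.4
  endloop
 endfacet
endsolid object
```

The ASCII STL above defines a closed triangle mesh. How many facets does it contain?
12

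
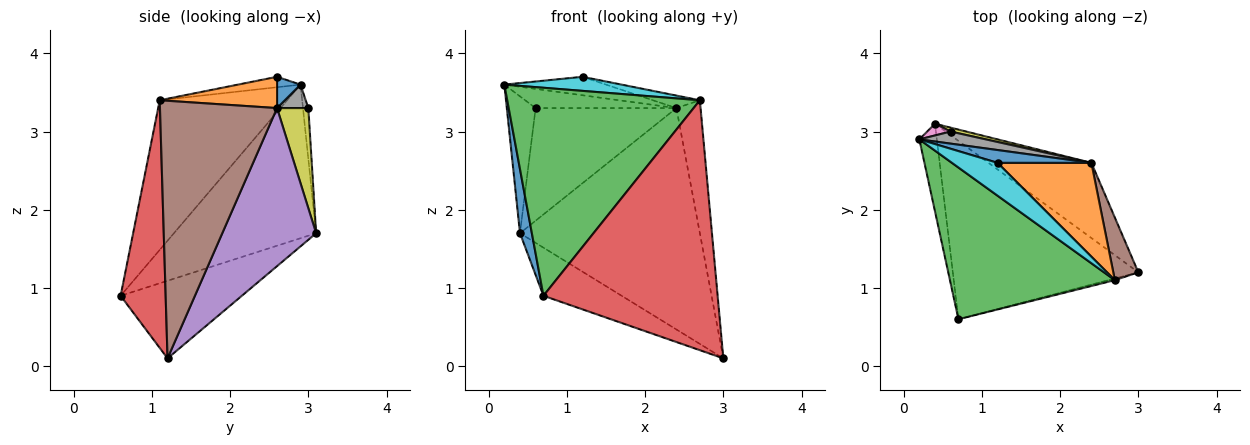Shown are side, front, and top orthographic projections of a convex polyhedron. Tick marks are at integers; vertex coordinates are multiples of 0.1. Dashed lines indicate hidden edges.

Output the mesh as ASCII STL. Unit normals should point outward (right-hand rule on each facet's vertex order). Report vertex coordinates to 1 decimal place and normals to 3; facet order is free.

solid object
 facet normal -0.990 -0.083 -0.113
  outer loop
   vertex 0.4 3.1 1.7
   vertex 0.7 0.6 0.9
   vertex 0.2 2.9 3.6
  endloop
 endfacet
 facet normal -0.374 0.242 -0.895
  outer loop
   vertex 0.4 3.1 1.7
   vertex 3.0 1.2 0.1
   vertex 0.7 0.6 0.9
  endloop
 endfacet
 facet normal -0.471 -0.713 0.520
  outer loop
   vertex 2.7 1.1 3.4
   vertex 0.2 2.9 3.6
   vertex 0.7 0.6 0.9
  endloop
 endfacet
 facet normal 0.250 -0.968 -0.007
  outer loop
   vertex 2.7 1.1 3.4
   vertex 0.7 0.6 0.9
   vertex 3.0 1.2 0.1
  endloop
 endfacet
 facet normal 0.443 0.849 -0.288
  outer loop
   vertex 2.4 2.6 3.3
   vertex 3.0 1.2 0.1
   vertex 0.4 3.1 1.7
  endloop
 endfacet
 facet normal 0.975 0.201 0.095
  outer loop
   vertex 2.4 2.6 3.3
   vertex 2.7 1.1 3.4
   vertex 3.0 1.2 0.1
  endloop
 endfacet
 facet normal -0.182 0.980 0.084
  outer loop
   vertex 0.6 3.0 3.3
   vertex 0.4 3.1 1.7
   vertex 0.2 2.9 3.6
  endloop
 endfacet
 facet normal 0.185 0.832 0.524
  outer loop
   vertex 0.6 3.0 3.3
   vertex 0.2 2.9 3.6
   vertex 2.4 2.6 3.3
  endloop
 endfacet
 facet normal 0.217 0.976 0.034
  outer loop
   vertex 0.6 3.0 3.3
   vertex 2.4 2.6 3.3
   vertex 0.4 3.1 1.7
  endloop
 endfacet
 facet normal -0.206 -0.386 0.900
  outer loop
   vertex 1.2 2.6 3.7
   vertex 0.2 2.9 3.6
   vertex 2.7 1.1 3.4
  endloop
 endfacet
 facet normal 0.186 0.808 0.559
  outer loop
   vertex 1.2 2.6 3.7
   vertex 2.4 2.6 3.3
   vertex 0.2 2.9 3.6
  endloop
 endfacet
 facet normal 0.314 0.125 0.941
  outer loop
   vertex 1.2 2.6 3.7
   vertex 2.7 1.1 3.4
   vertex 2.4 2.6 3.3
  endloop
 endfacet
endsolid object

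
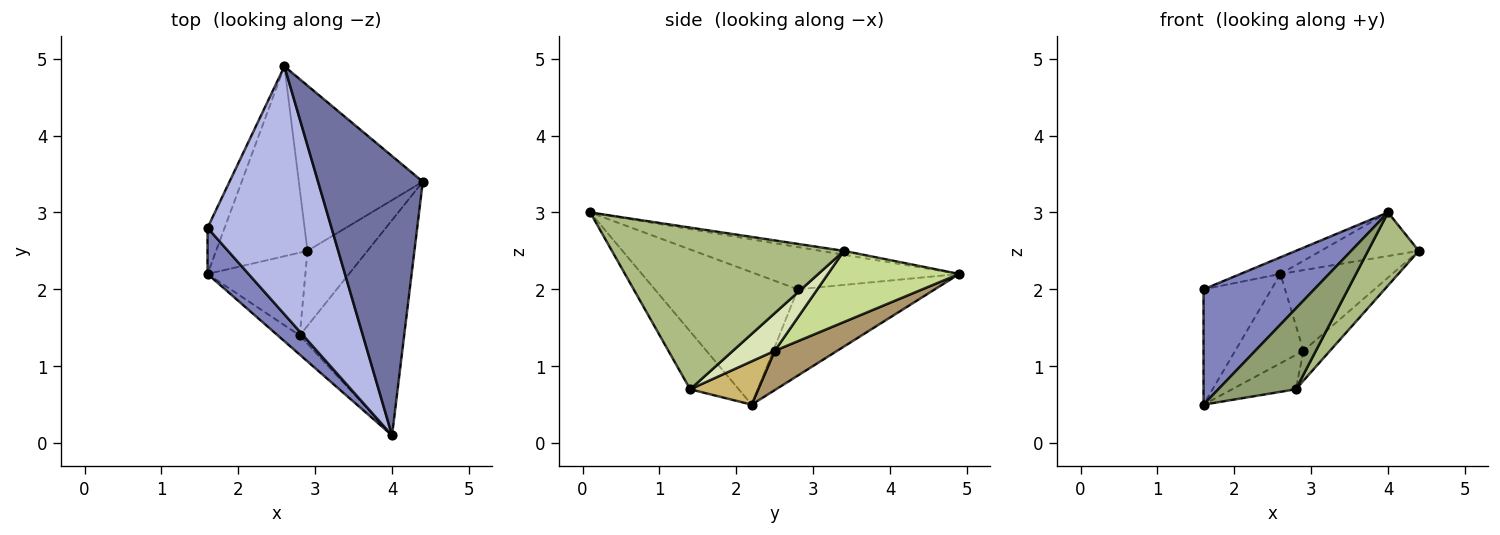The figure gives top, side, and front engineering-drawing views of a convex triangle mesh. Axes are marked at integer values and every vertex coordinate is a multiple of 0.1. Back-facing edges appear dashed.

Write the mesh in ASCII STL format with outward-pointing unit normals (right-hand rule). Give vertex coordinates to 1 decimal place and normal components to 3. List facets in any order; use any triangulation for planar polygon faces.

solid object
 facet normal -0.036 0.154 0.987
  outer loop
   vertex 2.6 4.9 2.2
   vertex 4.0 0.1 3.0
   vertex 4.4 3.4 2.5
  endloop
 endfacet
 facet normal -0.768 -0.595 0.238
  outer loop
   vertex 1.6 2.8 2.0
   vertex 1.6 2.2 0.5
   vertex 4.0 0.1 3.0
  endloop
 endfacet
 facet normal -0.882 0.437 -0.175
  outer loop
   vertex 1.6 2.8 2.0
   vertex 2.6 4.9 2.2
   vertex 1.6 2.2 0.5
  endloop
 endfacet
 facet normal -0.322 0.063 0.945
  outer loop
   vertex 1.6 2.8 2.0
   vertex 4.0 0.1 3.0
   vertex 2.6 4.9 2.2
  endloop
 endfacet
 facet normal -0.521 -0.831 -0.198
  outer loop
   vertex 2.8 1.4 0.7
   vertex 4.0 0.1 3.0
   vertex 1.6 2.2 0.5
  endloop
 endfacet
 facet normal 0.826 -0.181 -0.533
  outer loop
   vertex 2.8 1.4 0.7
   vertex 4.4 3.4 2.5
   vertex 4.0 0.1 3.0
  endloop
 endfacet
 facet normal 0.458 0.390 -0.799
  outer loop
   vertex 2.9 2.5 1.2
   vertex 2.6 4.9 2.2
   vertex 4.4 3.4 2.5
  endloop
 endfacet
 facet normal 0.504 0.319 -0.803
  outer loop
   vertex 2.9 2.5 1.2
   vertex 4.4 3.4 2.5
   vertex 2.8 1.4 0.7
  endloop
 endfacet
 facet normal 0.363 0.397 -0.843
  outer loop
   vertex 2.9 2.5 1.2
   vertex 1.6 2.2 0.5
   vertex 2.6 4.9 2.2
  endloop
 endfacet
 facet normal 0.379 0.354 -0.855
  outer loop
   vertex 2.9 2.5 1.2
   vertex 2.8 1.4 0.7
   vertex 1.6 2.2 0.5
  endloop
 endfacet
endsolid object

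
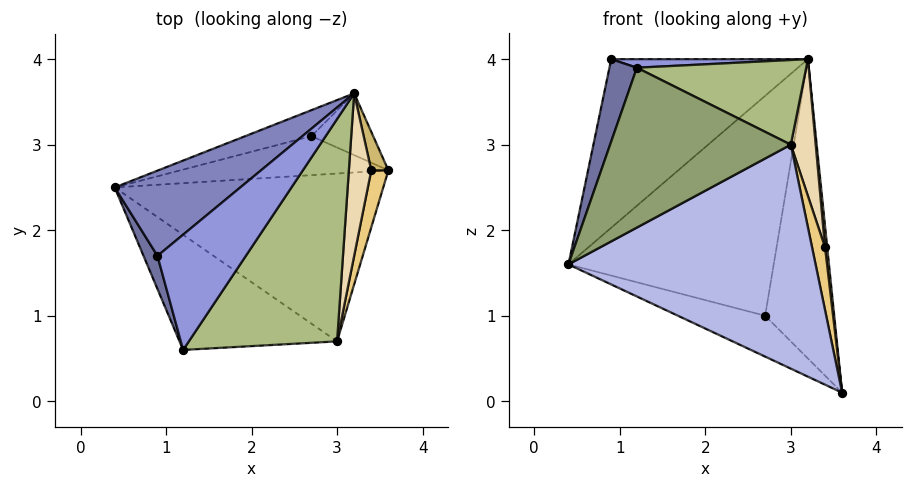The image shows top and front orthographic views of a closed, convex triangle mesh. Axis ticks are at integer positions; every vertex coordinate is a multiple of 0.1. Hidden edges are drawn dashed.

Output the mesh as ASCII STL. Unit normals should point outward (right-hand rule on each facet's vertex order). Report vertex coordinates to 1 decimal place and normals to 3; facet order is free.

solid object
 facet normal -0.956 -0.271 0.109
  outer loop
   vertex 0.9 1.7 4.0
   vertex 0.4 2.5 1.6
   vertex 1.2 0.6 3.9
  endloop
 endfacet
 facet normal -0.593 0.718 0.363
  outer loop
   vertex 0.9 1.7 4.0
   vertex 3.2 3.6 4.0
   vertex 0.4 2.5 1.6
  endloop
 endfacet
 facet normal 0.061 -0.074 0.995
  outer loop
   vertex 0.9 1.7 4.0
   vertex 1.2 0.6 3.9
   vertex 3.2 3.6 4.0
  endloop
 endfacet
 facet normal -0.225 -0.780 -0.584
  outer loop
   vertex 3.0 0.7 3.0
   vertex 0.4 2.5 1.6
   vertex 3.6 2.7 0.1
  endloop
 endfacet
 facet normal -0.240 -0.788 -0.567
  outer loop
   vertex 3.0 0.7 3.0
   vertex 1.2 0.6 3.9
   vertex 0.4 2.5 1.6
  endloop
 endfacet
 facet normal 0.438 -0.320 0.840
  outer loop
   vertex 3.0 0.7 3.0
   vertex 3.2 3.6 4.0
   vertex 1.2 0.6 3.9
  endloop
 endfacet
 facet normal -0.346 0.679 -0.648
  outer loop
   vertex 2.7 3.1 1.0
   vertex 3.6 2.7 0.1
   vertex 0.4 2.5 1.6
  endloop
 endfacet
 facet normal -0.278 0.954 -0.113
  outer loop
   vertex 2.7 3.1 1.0
   vertex 0.4 2.5 1.6
   vertex 3.2 3.6 4.0
  endloop
 endfacet
 facet normal 0.227 0.954 -0.197
  outer loop
   vertex 2.7 3.1 1.0
   vertex 3.2 3.6 4.0
   vertex 3.6 2.7 0.1
  endloop
 endfacet
 facet normal 0.991 -0.065 0.117
  outer loop
   vertex 3.4 2.7 1.8
   vertex 3.6 2.7 0.1
   vertex 3.2 3.6 4.0
  endloop
 endfacet
 facet normal 0.985 -0.127 0.116
  outer loop
   vertex 3.4 2.7 1.8
   vertex 3.0 0.7 3.0
   vertex 3.6 2.7 0.1
  endloop
 endfacet
 facet normal 0.984 -0.115 0.136
  outer loop
   vertex 3.4 2.7 1.8
   vertex 3.2 3.6 4.0
   vertex 3.0 0.7 3.0
  endloop
 endfacet
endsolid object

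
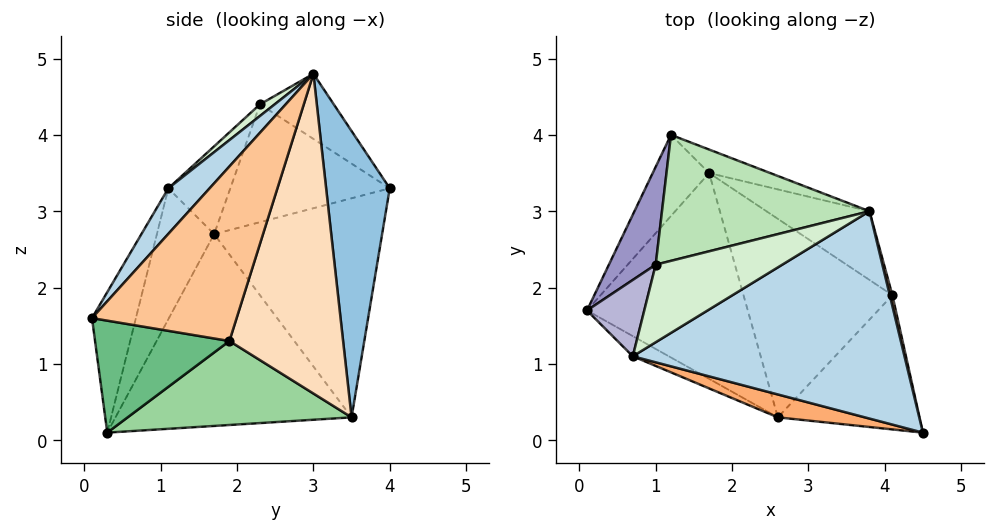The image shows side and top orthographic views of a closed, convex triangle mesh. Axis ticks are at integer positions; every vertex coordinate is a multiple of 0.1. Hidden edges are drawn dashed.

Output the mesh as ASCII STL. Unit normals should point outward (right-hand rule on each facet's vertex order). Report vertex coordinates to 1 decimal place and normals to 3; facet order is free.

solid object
 facet normal -0.856 0.467 -0.221
  outer loop
   vertex 1.7 3.5 0.3
   vertex 0.1 1.7 2.7
   vertex 1.2 4.0 3.3
  endloop
 endfacet
 facet normal 0.400 0.912 -0.085
  outer loop
   vertex 1.7 3.5 0.3
   vertex 1.2 4.0 3.3
   vertex 3.8 3.0 4.8
  endloop
 endfacet
 facet normal 0.114 -0.724 0.681
  outer loop
   vertex 0.7 1.1 3.3
   vertex 4.5 0.1 1.6
   vertex 3.8 3.0 4.8
  endloop
 endfacet
 facet normal -0.755 -0.173 -0.633
  outer loop
   vertex 2.6 0.3 0.1
   vertex 0.1 1.7 2.7
   vertex 1.7 3.5 0.3
  endloop
 endfacet
 facet normal -0.608 -0.776 -0.167
  outer loop
   vertex 2.6 0.3 0.1
   vertex 0.7 1.1 3.3
   vertex 0.1 1.7 2.7
  endloop
 endfacet
 facet normal -0.200 -0.972 0.124
  outer loop
   vertex 2.6 0.3 0.1
   vertex 4.5 0.1 1.6
   vertex 0.7 1.1 3.3
  endloop
 endfacet
 facet normal 0.976 0.219 0.015
  outer loop
   vertex 4.1 1.9 1.3
   vertex 3.8 3.0 4.8
   vertex 4.5 0.1 1.6
  endloop
 endfacet
 facet normal 0.599 0.777 -0.193
  outer loop
   vertex 4.1 1.9 1.3
   vertex 1.7 3.5 0.3
   vertex 3.8 3.0 4.8
  endloop
 endfacet
 facet normal 0.620 0.007 -0.785
  outer loop
   vertex 4.1 1.9 1.3
   vertex 4.5 0.1 1.6
   vertex 2.6 0.3 0.1
  endloop
 endfacet
 facet normal 0.482 0.189 -0.855
  outer loop
   vertex 4.1 1.9 1.3
   vertex 2.6 0.3 0.1
   vertex 1.7 3.5 0.3
  endloop
 endfacet
 facet normal -0.251 0.547 0.799
  outer loop
   vertex 1.0 2.3 4.4
   vertex 3.8 3.0 4.8
   vertex 1.2 4.0 3.3
  endloop
 endfacet
 facet normal 0.067 -0.683 0.727
  outer loop
   vertex 1.0 2.3 4.4
   vertex 0.7 1.1 3.3
   vertex 3.8 3.0 4.8
  endloop
 endfacet
 facet normal -0.878 0.329 0.349
  outer loop
   vertex 1.0 2.3 4.4
   vertex 1.2 4.0 3.3
   vertex 0.1 1.7 2.7
  endloop
 endfacet
 facet normal -0.804 -0.280 0.524
  outer loop
   vertex 1.0 2.3 4.4
   vertex 0.1 1.7 2.7
   vertex 0.7 1.1 3.3
  endloop
 endfacet
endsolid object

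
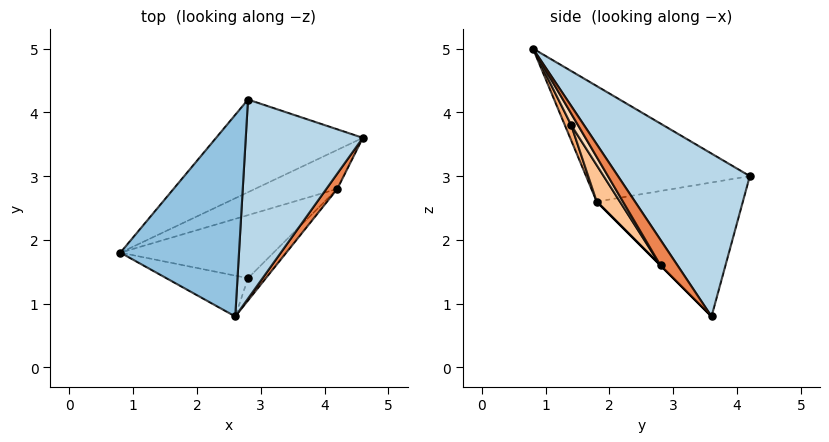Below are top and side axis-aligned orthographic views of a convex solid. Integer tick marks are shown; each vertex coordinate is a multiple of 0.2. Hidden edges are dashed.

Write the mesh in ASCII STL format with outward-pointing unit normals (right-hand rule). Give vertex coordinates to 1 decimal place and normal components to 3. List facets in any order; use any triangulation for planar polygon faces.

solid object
 facet normal -0.556 0.565 -0.609
  outer loop
   vertex 2.8 4.2 3.0
   vertex 4.6 3.6 0.8
   vertex 0.8 1.8 2.6
  endloop
 endfacet
 facet normal -0.634 0.420 0.650
  outer loop
   vertex 2.8 4.2 3.0
   vertex 0.8 1.8 2.6
   vertex 2.6 0.8 5.0
  endloop
 endfacet
 facet normal 0.779 0.283 0.560
  outer loop
   vertex 2.8 4.2 3.0
   vertex 2.6 0.8 5.0
   vertex 4.6 3.6 0.8
  endloop
 endfacet
 facet normal 0.000 -0.707 -0.707
  outer loop
   vertex 4.2 2.8 1.6
   vertex 0.8 1.8 2.6
   vertex 4.6 3.6 0.8
  endloop
 endfacet
 facet normal 0.917 -0.066 0.393
  outer loop
   vertex 4.2 2.8 1.6
   vertex 4.6 3.6 0.8
   vertex 2.6 0.8 5.0
  endloop
 endfacet
 facet normal 0.082 -0.897 -0.435
  outer loop
   vertex 2.8 1.4 3.8
   vertex 2.6 0.8 5.0
   vertex 0.8 1.8 2.6
  endloop
 endfacet
 facet normal 0.114 -0.869 -0.481
  outer loop
   vertex 2.8 1.4 3.8
   vertex 0.8 1.8 2.6
   vertex 4.2 2.8 1.6
  endloop
 endfacet
 facet normal 0.256 -0.881 -0.398
  outer loop
   vertex 2.8 1.4 3.8
   vertex 4.2 2.8 1.6
   vertex 2.6 0.8 5.0
  endloop
 endfacet
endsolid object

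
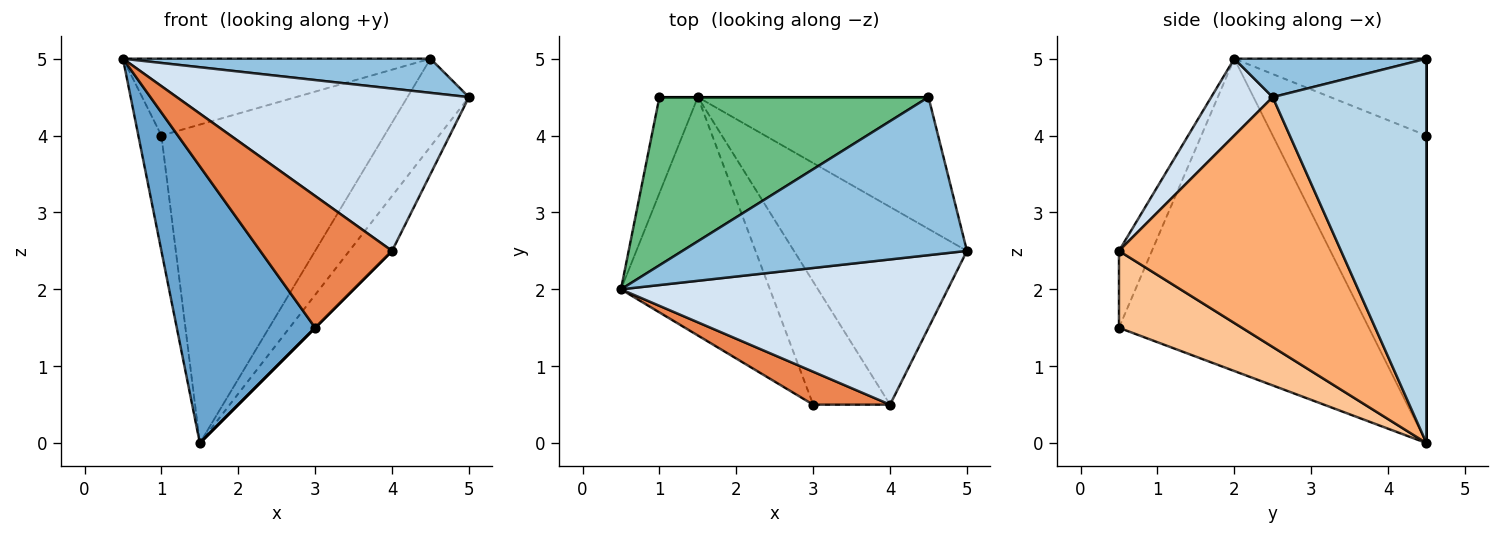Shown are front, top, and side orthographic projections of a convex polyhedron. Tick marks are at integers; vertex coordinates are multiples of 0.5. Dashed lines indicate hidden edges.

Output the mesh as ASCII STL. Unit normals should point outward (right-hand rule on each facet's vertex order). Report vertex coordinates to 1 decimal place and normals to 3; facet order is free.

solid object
 facet normal -0.807 -0.447 -0.385
  outer loop
   vertex 3.0 0.5 1.5
   vertex 0.5 2.0 5.0
   vertex 1.5 4.5 0.0
  endloop
 endfacet
 facet normal 0.131 -0.210 0.969
  outer loop
   vertex 4.5 4.5 5.0
   vertex 0.5 2.0 5.0
   vertex 5.0 2.5 4.5
  endloop
 endfacet
 facet normal 0.811 0.324 -0.487
  outer loop
   vertex 4.5 4.5 5.0
   vertex 5.0 2.5 4.5
   vertex 1.5 4.5 0.0
  endloop
 endfacet
 facet normal 0.155 -0.736 0.659
  outer loop
   vertex 4.0 0.5 2.5
   vertex 5.0 2.5 4.5
   vertex 0.5 2.0 5.0
  endloop
 endfacet
 facet normal -0.236 -0.943 0.236
  outer loop
   vertex 4.0 0.5 2.5
   vertex 0.5 2.0 5.0
   vertex 3.0 0.5 1.5
  endloop
 endfacet
 facet normal 0.812 0.156 -0.562
  outer loop
   vertex 4.0 0.5 2.5
   vertex 1.5 4.5 0.0
   vertex 5.0 2.5 4.5
  endloop
 endfacet
 facet normal 0.707 0.000 -0.707
  outer loop
   vertex 4.0 0.5 2.5
   vertex 3.0 0.5 1.5
   vertex 1.5 4.5 0.0
  endloop
 endfacet
 facet normal -0.981 0.147 -0.123
  outer loop
   vertex 1.0 4.5 4.0
   vertex 1.5 4.5 0.0
   vertex 0.5 2.0 5.0
  endloop
 endfacet
 facet normal -0.251 0.402 0.880
  outer loop
   vertex 1.0 4.5 4.0
   vertex 0.5 2.0 5.0
   vertex 4.5 4.5 5.0
  endloop
 endfacet
 facet normal 0.000 1.000 0.000
  outer loop
   vertex 1.0 4.5 4.0
   vertex 4.5 4.5 5.0
   vertex 1.5 4.5 0.0
  endloop
 endfacet
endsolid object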